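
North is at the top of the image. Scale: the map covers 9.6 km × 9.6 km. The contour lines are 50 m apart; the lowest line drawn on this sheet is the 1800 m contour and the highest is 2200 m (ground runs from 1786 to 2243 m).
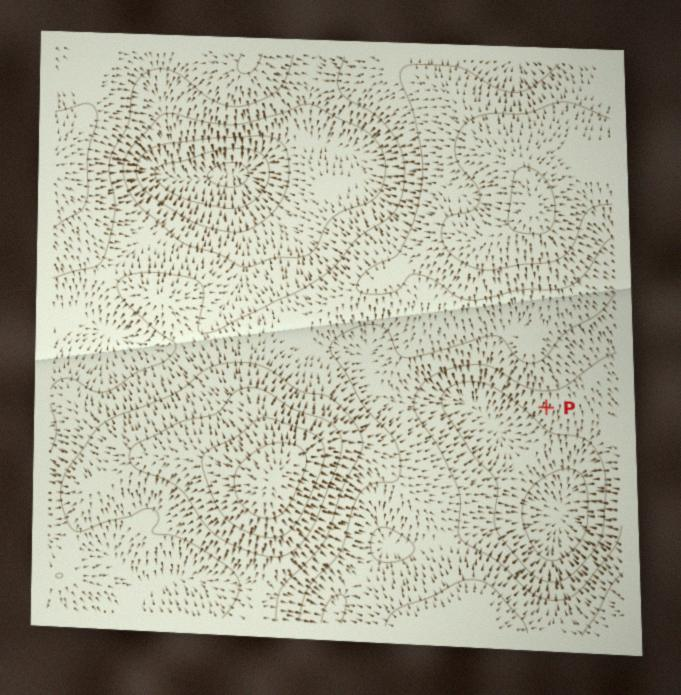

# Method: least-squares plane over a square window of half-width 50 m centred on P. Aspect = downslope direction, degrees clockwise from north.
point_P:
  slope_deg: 5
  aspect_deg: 202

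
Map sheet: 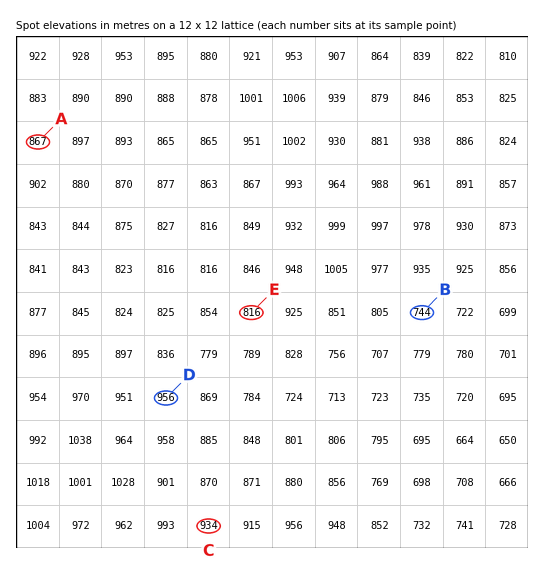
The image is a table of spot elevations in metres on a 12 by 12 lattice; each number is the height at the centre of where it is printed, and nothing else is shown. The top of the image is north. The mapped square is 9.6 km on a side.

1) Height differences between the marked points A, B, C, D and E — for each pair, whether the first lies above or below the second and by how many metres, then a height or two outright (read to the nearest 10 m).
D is above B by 220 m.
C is above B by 190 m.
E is below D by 140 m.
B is below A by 130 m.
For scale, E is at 820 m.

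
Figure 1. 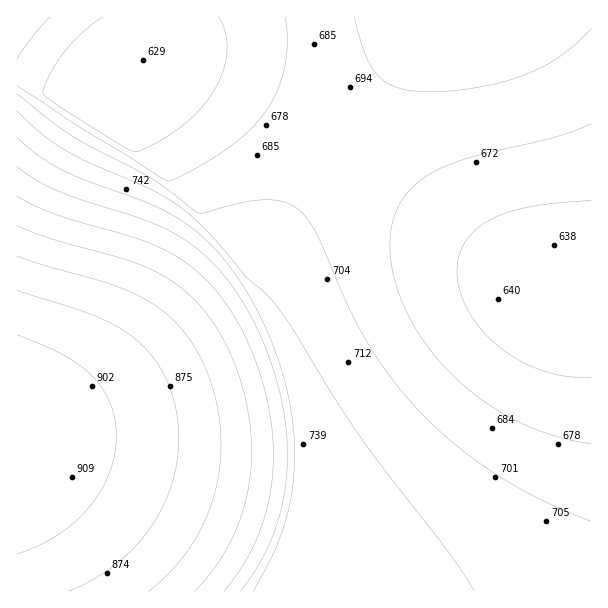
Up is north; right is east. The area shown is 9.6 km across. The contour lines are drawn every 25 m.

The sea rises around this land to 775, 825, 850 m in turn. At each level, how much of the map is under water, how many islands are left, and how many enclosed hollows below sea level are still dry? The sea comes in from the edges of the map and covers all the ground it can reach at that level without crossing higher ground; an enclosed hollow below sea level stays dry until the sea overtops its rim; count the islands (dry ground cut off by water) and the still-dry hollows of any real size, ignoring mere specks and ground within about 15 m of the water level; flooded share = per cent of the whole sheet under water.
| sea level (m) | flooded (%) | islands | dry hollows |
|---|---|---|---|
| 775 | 72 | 0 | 0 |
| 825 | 78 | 0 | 0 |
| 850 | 83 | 0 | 0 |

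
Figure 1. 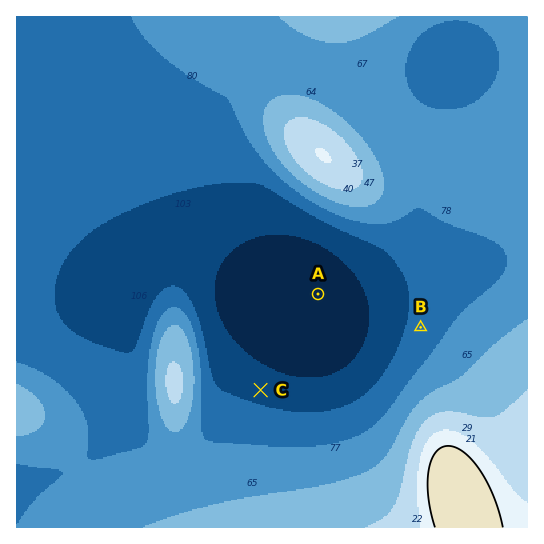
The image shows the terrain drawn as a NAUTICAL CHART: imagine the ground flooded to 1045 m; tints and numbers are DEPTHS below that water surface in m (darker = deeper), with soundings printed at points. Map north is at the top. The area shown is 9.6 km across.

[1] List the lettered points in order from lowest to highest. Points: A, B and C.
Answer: A C B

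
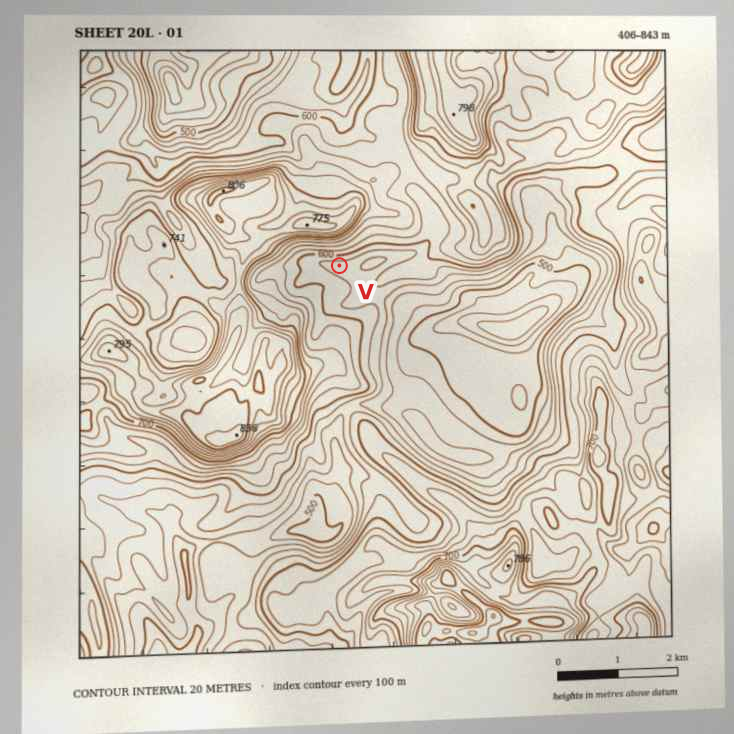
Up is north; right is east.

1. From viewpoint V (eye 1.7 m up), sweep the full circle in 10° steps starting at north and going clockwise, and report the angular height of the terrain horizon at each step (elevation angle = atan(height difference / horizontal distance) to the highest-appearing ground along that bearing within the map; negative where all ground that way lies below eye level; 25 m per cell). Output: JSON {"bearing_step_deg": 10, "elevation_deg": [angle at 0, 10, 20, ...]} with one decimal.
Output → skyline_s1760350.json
{"bearing_step_deg": 10, "elevation_deg": [16.0, 13.8, 9.9, 8.0, 6.1, 4.2, 3.3, 3.0, 2.8, 1.3, 1.3, 1.0, 1.6, 1.4, 1.4, 2.2, 2.4, 3.0, 3.6, 4.0, 4.5, 6.8, 7.4, 6.5, 6.4, 6.2, 5.3, 6.0, 6.9, 7.7, 9.0, 11.2, 13.3, 15.4, 16.8, 17.1]}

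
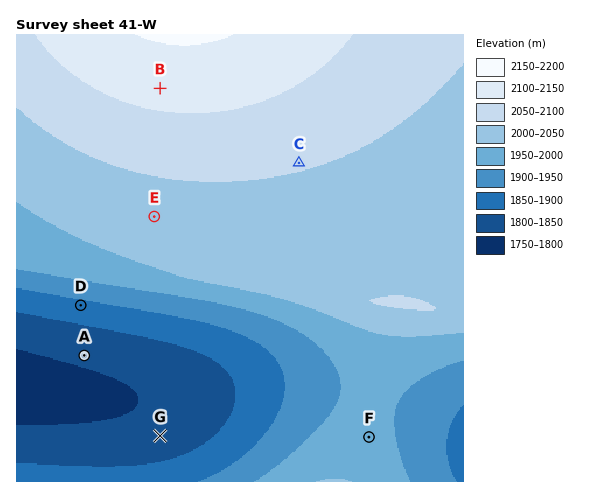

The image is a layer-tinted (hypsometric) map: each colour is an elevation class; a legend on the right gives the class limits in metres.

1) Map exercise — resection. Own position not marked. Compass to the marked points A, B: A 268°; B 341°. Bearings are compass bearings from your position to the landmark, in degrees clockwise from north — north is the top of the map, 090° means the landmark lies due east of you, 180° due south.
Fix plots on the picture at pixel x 250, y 350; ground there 1890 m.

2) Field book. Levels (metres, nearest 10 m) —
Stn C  2050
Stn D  1890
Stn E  2020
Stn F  1970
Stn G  1820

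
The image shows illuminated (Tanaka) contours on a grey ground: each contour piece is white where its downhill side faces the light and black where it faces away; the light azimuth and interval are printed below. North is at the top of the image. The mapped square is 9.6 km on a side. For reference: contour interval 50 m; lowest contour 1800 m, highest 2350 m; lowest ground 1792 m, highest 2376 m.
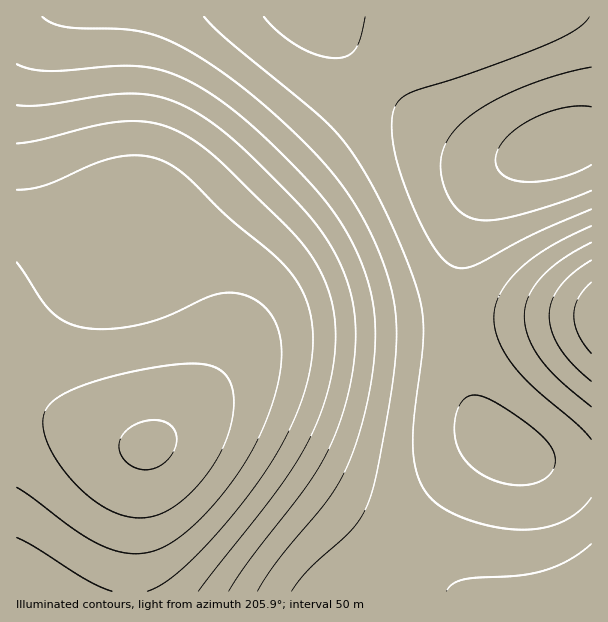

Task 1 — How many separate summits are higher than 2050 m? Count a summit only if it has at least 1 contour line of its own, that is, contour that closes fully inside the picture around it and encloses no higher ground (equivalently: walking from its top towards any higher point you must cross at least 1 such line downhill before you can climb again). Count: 1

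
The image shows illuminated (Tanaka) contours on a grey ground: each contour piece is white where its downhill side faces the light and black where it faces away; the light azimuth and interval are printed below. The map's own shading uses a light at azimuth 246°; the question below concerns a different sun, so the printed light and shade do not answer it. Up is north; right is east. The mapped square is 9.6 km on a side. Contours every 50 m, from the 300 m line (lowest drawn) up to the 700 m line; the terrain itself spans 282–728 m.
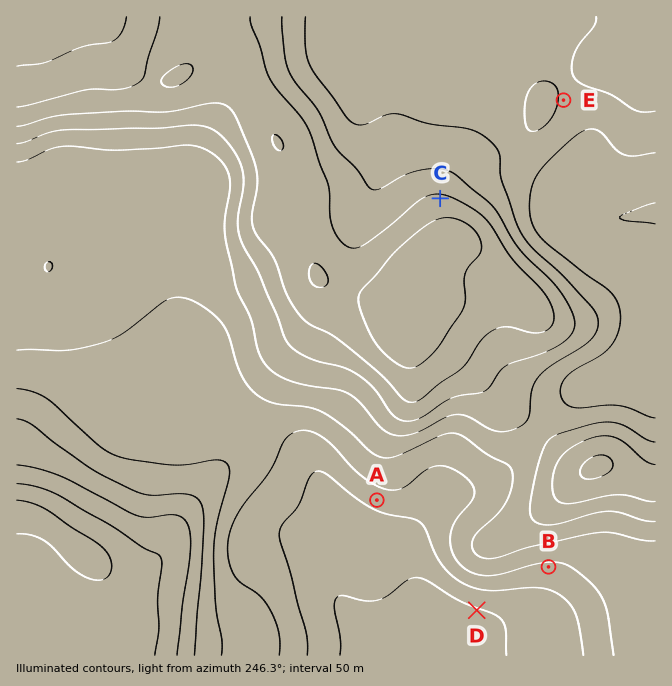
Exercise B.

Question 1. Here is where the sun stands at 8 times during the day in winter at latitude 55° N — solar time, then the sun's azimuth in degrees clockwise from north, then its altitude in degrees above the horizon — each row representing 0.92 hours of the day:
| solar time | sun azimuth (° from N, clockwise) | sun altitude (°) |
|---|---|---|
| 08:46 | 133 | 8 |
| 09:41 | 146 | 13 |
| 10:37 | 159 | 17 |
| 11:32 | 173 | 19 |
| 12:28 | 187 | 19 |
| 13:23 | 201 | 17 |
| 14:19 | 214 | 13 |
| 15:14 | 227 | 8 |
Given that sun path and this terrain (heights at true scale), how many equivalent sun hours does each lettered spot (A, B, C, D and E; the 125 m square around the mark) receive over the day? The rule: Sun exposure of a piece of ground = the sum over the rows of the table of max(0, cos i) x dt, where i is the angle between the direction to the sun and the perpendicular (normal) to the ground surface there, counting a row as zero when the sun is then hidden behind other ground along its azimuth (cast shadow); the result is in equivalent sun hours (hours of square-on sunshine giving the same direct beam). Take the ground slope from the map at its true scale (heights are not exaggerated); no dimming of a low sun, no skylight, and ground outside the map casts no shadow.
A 2.6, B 2.7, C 0.9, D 2.4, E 1.9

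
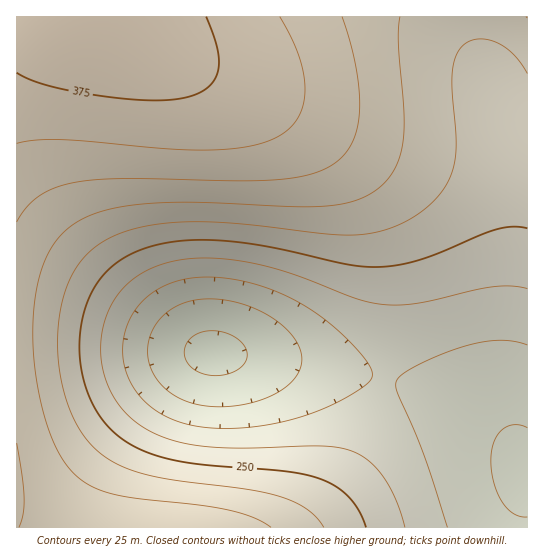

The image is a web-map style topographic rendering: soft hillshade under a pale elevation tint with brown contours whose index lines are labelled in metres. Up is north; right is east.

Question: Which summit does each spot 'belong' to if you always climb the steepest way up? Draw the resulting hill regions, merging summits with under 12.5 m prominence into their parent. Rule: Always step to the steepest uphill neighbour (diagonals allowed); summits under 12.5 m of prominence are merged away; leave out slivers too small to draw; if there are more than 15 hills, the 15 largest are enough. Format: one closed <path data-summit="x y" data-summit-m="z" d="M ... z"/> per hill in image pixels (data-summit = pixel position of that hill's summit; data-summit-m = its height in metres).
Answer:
<path data-summit="85 17" data-summit-m="398" d="M469 16l-452 0-1 307 75 6 107 23 103 11 98 20 44 14 35 18 19 13 11 11 10 17 1-5-11-38-3-26 2-41 6-71 0-76-2-32-11-60-8-24-17-36z"/><path data-summit="17 493" data-summit-m="328" d="M42 324l-26 1 1 203 508-1 0-44-4-20-6-14-7-10-18-16-19-12-28-14-44-14-60-14-77-12-64-5-99-21z"/><path data-summit="527 17" data-summit-m="301" d="M527 16l-58 1 6 30 17 36 8 24 11 60 2 32 0 76-6 71-2 41 4 32 14 54 5 0z"/>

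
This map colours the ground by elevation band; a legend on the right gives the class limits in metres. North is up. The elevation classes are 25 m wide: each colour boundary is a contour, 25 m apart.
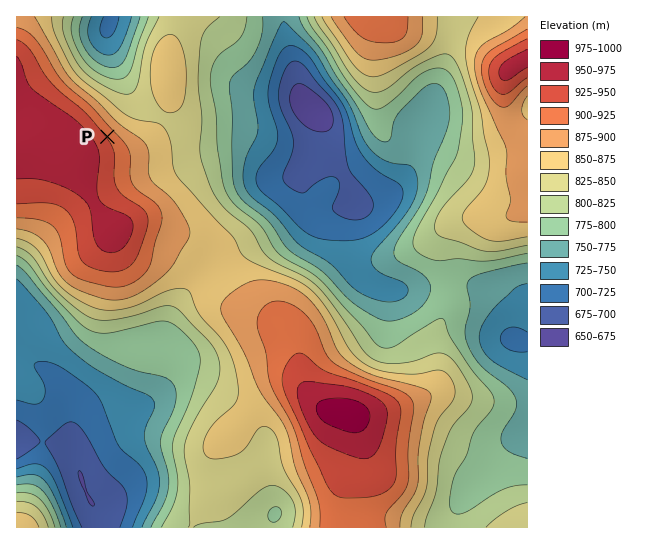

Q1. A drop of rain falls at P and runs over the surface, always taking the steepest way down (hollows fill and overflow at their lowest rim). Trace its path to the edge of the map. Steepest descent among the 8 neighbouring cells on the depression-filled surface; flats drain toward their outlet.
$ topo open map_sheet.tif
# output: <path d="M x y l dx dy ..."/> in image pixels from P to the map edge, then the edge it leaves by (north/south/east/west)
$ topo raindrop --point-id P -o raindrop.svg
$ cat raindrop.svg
<path d="M107 137l23-23 0-21-13-27 0-3-3-4-1-6-2-2-1-10-1-2 0-20 2-2"/>
exit: north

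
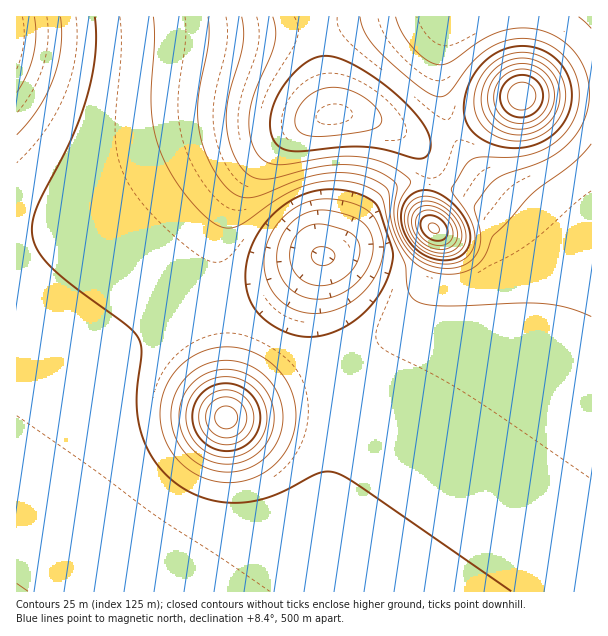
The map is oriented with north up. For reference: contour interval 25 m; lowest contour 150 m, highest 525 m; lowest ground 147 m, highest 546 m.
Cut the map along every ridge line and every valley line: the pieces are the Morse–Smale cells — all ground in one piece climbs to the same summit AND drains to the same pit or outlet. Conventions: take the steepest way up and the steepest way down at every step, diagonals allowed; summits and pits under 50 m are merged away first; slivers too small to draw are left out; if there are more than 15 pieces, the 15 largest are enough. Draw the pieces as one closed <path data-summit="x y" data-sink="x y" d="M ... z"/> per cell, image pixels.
<path data-summit="333 114" data-sink="17 35" d="M315 16l-299 1 1 471 79-113 33-35 20-14 22-10 49-10-4-24 1-37 7-27 12-26 22-30 20-20 21-15 15-7 18-6-6-22-8-74z"/><path data-summit="227 417" data-sink="17 35" d="M219 307l-48 9-30 15-12 9-27 28-24 31-62 90 1 103 249 0 10-13 40-61 15-32 6-18 5-30-4-33-6-21-6-15-2-1-97 48-3-21 0-50z"/><path data-summit="522 96" data-sink="17 35" d="M591 94l-69 2-70 35 11 21 15 19 70 65 12 22 4 14 0 24-11 37-21 41-149 218 209-1z"/><path data-summit="434 228" data-sink="17 35" d="M431 181l-3 1-1 31 3 11 6 7 2 12-11 38-12 24-22 27-31 23-36 14 10 24 6 33-5 42-9 26-12 24-49 74 96 0 7-7 124-180 24-39 16-33 6-27-2-27-8-21-10-16-25-26-21-17-18-11z"/><path data-summit="333 114" data-sink="323 257" d="M453 16l-137 1 10 75 6 22-18 6-15 7-21 15-20 20-22 30-12 26-8 37 0 27 5 25 16-3 20-8 19-10 41-28 16-5 11-10 24-36 18-17 16-8 28-2 0-9-4-13-8-11-16-13 12 5 15 0 22-8-9-30-3-38 5-25z"/><path data-summit="434 228" data-sink="323 257" d="M428 181l-26 1-16 8-18 17-24 36-11 10-11 4-6 33 0 39 3 19 7 20 36-13 15-9 19-16 19-25 12-24 11-38-2-12-6-7-3-11z"/><path data-summit="522 96" data-sink="323 257" d="M591 16l-136 0-9 13-7 34 3 38 9 28 13-3 58-30 69-2z"/><path data-summit="333 114" data-sink="17 35" d="M452 130l-23 9-23-2 12 10 8 11 4 13 0 9 2 2 17 4 25 13 21 17 25 26 10 16 8 21 0 38-10 31-20 36-143 208 16 0 4-4 109-157 52-81 10-24 6-21 2-33-10-27-6-9-23-24-27-20-20-21-15-19z"/><path data-summit="227 417" data-sink="323 257" d="M321 256l-55 36-20 9-26 7 4 37 0 50 3 21 98-48-9-39 0-39z"/>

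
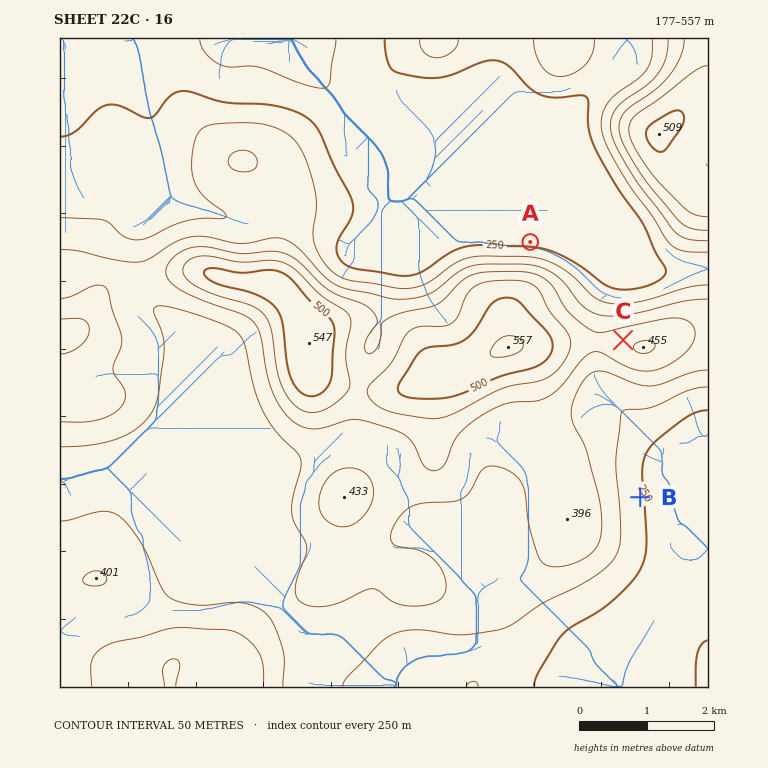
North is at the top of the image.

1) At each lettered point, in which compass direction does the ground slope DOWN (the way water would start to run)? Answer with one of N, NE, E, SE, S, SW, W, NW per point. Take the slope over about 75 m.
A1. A N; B E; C NW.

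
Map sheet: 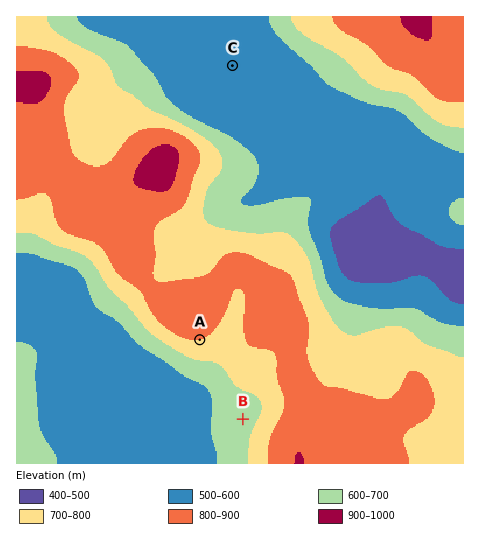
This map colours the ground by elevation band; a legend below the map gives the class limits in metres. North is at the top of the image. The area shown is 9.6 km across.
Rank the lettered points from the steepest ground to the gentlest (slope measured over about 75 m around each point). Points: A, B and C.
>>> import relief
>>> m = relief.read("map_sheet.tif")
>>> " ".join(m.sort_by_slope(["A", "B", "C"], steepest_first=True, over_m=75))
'A B C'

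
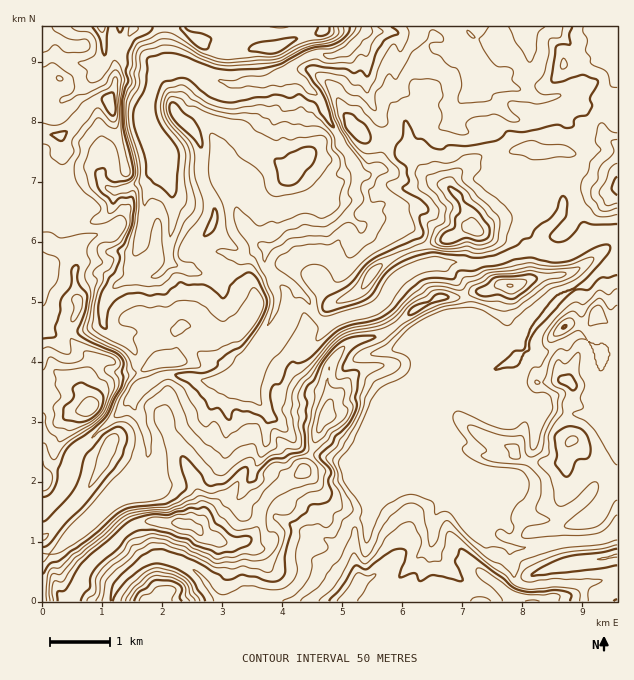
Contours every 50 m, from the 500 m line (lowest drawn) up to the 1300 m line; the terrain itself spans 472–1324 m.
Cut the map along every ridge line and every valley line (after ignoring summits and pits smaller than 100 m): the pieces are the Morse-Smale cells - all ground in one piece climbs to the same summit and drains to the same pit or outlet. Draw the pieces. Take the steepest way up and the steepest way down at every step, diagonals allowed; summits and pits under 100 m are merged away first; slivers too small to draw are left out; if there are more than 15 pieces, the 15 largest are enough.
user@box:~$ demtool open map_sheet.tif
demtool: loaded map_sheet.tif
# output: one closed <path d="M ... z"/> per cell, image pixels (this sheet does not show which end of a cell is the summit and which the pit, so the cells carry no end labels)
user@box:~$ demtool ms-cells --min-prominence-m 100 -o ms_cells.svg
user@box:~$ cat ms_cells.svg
<path d="M521 26l-409 1 0 19 3 6 27 4 20 11-8 12-8 27 1 18 12 20-22 10-25 4-6 3-6 13 4 11-13 0-6 3-12 12-11 3-11 7 5 7 9 7 26-2 15-7-2 10 4 10 0 12 4 4 24 1-2 15 4 10-20 7-8 8-6 12 0 21 8 9 12 6 12 15 0 11 6 19-6 9-2 12 7 12 6 17 1 19-2 11-8 10-5 13-18 9-57 53-16 8 1 44 69 0 5-17 22-21 15-7 10 0 29 12 9 8 19 25 74 0 17-17 9-20 13-12 11-19 3-11 10-5 11-1 1-27 4-4 2-15 22-50-11 9-6 12-7 7-18 15-9 0-34-10-12-6-13-16-21-18-12-18-19-20 30-45 12-28 0-8-5-9 0-10-7-11 0-15 26-17 7 0 6-3 21 2 8-5 14-11 10-17-2-6 1-16 17-5 6-7 4-33-2-8-14-30-2-42-10-10 11-12 46 4 32 18 7 0 8-6 8 12 8 23 5 2 13 0 12-11 18-7 6-5 0-9z"/><path d="M617 26l-94 0 1 10 6 15 0 9-6 5-18 7-12 11-13 0-5-2-8-23-8-12-8 6-7 0-32-18-46-4-11 12 10 10 2 42 14 30 2 8-4 33-6 7-17 5-1 16 2 6-10 17-14 11-8 5-21-2-6 3-7 0-12 9-11 4-3 4 0 15 2 6 6 5 16 6 19 19 5 12 8 9 9 1 45-15 10-10 6-13 9-10 23-11 51 0 9-2 10 0 17-8 18-4 12 0 12 6 7 0 18-8 12-11-10-10-19-11 1-29 5-9 13-13 8-15-8-17-19-16 0-6-6-14 20-5 11 14 22 0 10 5z"/><path d="M610 264l-8 5-16 17-8 1-18 11-28 32-4 9-2 10-8 5-4 6-35 17-3-2-4-9-3-4-11-6-10 0-4 4-4 15-10 9-6 10-8 8-6 10 0 12 20 17 6 12 9 8 19 12 30 28 8 19 6 8-2 18 3 2 21 0 27-6 38-2 7-1 16-8 0-263z"/><path d="M412 406l-13 12-23 53-2 15-4 4-1 27-11 1-10 5-3 11-11 19-13 12-9 20-16 16 287 1 1-14-3-2-21-4-36 4-10-7 0-8-4-12 0-10-5-4-20-6-11-10-4-9-4-21-14-34-16-12-6-12-8-9-7-2-5-6-2-6z"/><path d="M277 276l-4 1 0 9 5 9-4 18-18 33-20 30 19 20 12 18 8 5 26 29 12 6 34 10 9 0 25-22 6-12 37-36 6-10 10-9 4-15 4-4 10-1-48-19-28-32-12 7-17 3-22 9-6 0-11-10-5-12-19-19z"/><path d="M52 210l-10 3 1 295 6-4 13-14 4-10 3-18 5-9 36-31 12-11 14-21 6-5-8-36-10-9-12-6-8-9 0-21 6-12 8-8 20-7-4-10 2-15-24-1-4-4 0-12-5-17-20 6-18 0-6-3z"/><path d="M614 233l-19 3-21 15-14 5-7 0-12-6-12 0-18 4-17 8-10 0-9 2-27-1-4 2 14 17 7 13 1 20-2 12 8 19 0 21 4 9 6 1 32-17 4-6 8-5 2-10 4-9 22-26 15-12 17-6 16-17 8-5 0-5 8-13 0-11z"/><path d="M122 52l-8 0 2 30-7 19-9-1-8 2-6 6-12-9-13-21-12 11-7 2 1 121 30-12 12-12 6-3 12-1-3-10 6-13 6-3 25-4 22-10-12-20-1-18 8-27 8-12-16-9z"/><path d="M139 388l-17 23-48 42-5 9-3 18-4 10-13 14-7 4 1 49 15-7 57-53 19-10 4-12 8-10 2-11-1-19-6-17-7-12z"/><path d="M575 92l-20 5 6 14 0 6 19 16 8 17-8 15-13 13-5 9-1 29 19 11 10 12 9-5 18 0 1-122-10-6-22 0z"/><path d="M440 263l-16 1-23 11-9 10-6 13-5 5 29 33 51 20 11 9 0-19-8-19 2-12-1-20-7-13z"/><path d="M617 532l-22 8-38 2-27 6-19 0-1 11 4 12 0 8 10 7 27-4 26 2 7 4 0 14 33 0z"/><path d="M164 557l-15 1-18 12-14 15-5 10 0 6 108 0-21-27-17-11z"/><path d="M113 52l-8 0 0 8-4 5-31-1-14-10-12 5-2 2 0 29 7-1 12-11 13 21 12 9 9-7 14 0 7-19z"/><path d="M112 26l-69 0-1 34 14-6 14 10 31 1 4-5 0-8 9-1z"/>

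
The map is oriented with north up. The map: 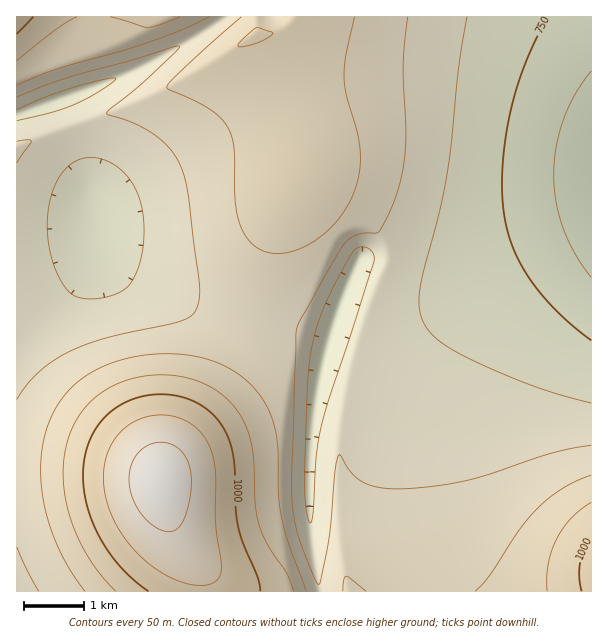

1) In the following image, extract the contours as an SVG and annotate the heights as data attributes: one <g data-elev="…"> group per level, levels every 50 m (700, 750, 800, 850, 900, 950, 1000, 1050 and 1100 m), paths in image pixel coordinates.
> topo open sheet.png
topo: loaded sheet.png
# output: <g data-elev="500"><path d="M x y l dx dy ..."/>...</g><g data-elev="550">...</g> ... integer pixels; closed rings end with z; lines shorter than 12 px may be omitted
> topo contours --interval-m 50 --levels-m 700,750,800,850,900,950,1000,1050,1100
<g data-elev="700"><path d="M591 277l-16-23-12-26-7-27-2-27 2-28 8-27 12-26 15-22"/></g><g data-elev="750"><path d="M591 340l-35-29-26-32-10-16-8-17-5-16-3-18-2-23 1-24 3-27 5-27 14-46 23-48"/></g><g data-elev="800"><path d="M311 523l-3-5-2-8-2-31 4-95 4-37 9-33 16-35 17-28 5-4 6 0 7 5 2 9-52 164-5 28-4 56z"/><path d="M591 403l-58-17-68-29-17-10-13-9-9-11-5-10-2-14 1-15 19-76 7-33 5-36 8-75 8-51"/><path d="M87 299l-9-2-6-3-6-6-7-10-9-27-3-29 4-25 9-21 6-8 8-6 9-4 9-1 10 2 11 5 10 8 8 10 6 10 4 13 3 29-4 29-5 12-6 10-7 6-11 5-12 2z"/><path d="M17 110l27-12 25-9 33-9 14-2-4 5-11 7-27 15-23 7-34 9"/></g><g data-elev="850"><path d="M17 547l9 22 13 22"/><path d="M591 445l-40 8-84 27-30 6-33 3-24-1-17-6-12-9-12-19-3 9-1 10-4 51-4 27-7 33-2 1-3-5-17-44-6-33 0-29 4-142 5-14 42-73 7-7 7-3 21-3 9-14 8-20 7-24 3-25-2-84 5-48"/><path d="M17 163l15-22-3-1-12 1"/><path d="M17 97l51-19 66-18 40-13 6 0-35 34-38 32 1 2 27 9 18 10 14 12 11 15 6 13 4 18 12 99-3 17-3 5-5 4-16 6-69 16-33 12-17 9-15 12-13 14-9 14"/></g><g data-elev="900"><path d="M306 591l-17-46-7-27-3-23-2-57-5-19-7-17-17-20-23-16-27-9-31-3-21 1-21 4-18 6-17 8-15 11-11 12-9 14-7 16-5 18-2 21 0 21 4 23 7 22 8 21 11 20 14 19"/><path d="M366 591l-19-15-3 4-1 11"/><path d="M591 475l-28 13-26 21-19 22-29 45-14 15"/><path d="M17 86l37-16 72-20 32-11 28-11 23-11"/><path d="M241 17l-55 49-15 15-4 6 3 3 38 18 10 8 8 9 5 9 3 12 1 55 6 26 7 12 7 7 11 6 12 2 10-2 12-3 12-7 12-8 11-11 9-11 12-25 4-19 0-21-4-18-10-34-2-20 2-21 9-37"/></g><g data-elev="950"><path d="M294 591l-7-18-19-27-9-21-4-21-3-57-4-16-8-16-14-17-19-13-22-8-24-2-18 1-17 4-15 7-13 8-12 12-9 12-7 15-4 15-3 18 1 18 3 19 5 20 8 18 10 18 12 16 14 15"/><path d="M591 502l-11 8-10 9-14 21-8 24-1 27"/><path d="M17 61l39-31 21-13"/><path d="M239 47l19-4 10-5 5-5-15-5-3 0-15 14-2 3z"/><path d="M110 17l37 10 14-3 19-7"/></g><g data-elev="1000"><path d="M260 591l-2-13-14-33-6-18-2-18-2-50-3-15-5-12-11-16-15-12-18-7-21-3-15 2-15 4-14 7-11 9-9 10-7 14-5 15-2 15 1 16 2 17 5 16 8 17 10 16 12 15 13 13 14 11"/><path d="M591 537l-7 12-4 14-1 13 3 15"/><path d="M17 34l16-17"/></g><g data-elev="1050"><path d="M195 585l11 0 8-3 5-5 2-7-5-45 0-49-4-23-4-10-6-9-8-8-8-5-10-4-11-2-21 2-10 5-11 7-8 9-6 12-4 12-2 14 1 13 4 15 5 15 8 14 10 13 12 12 12 10 13 8 14 6z"/></g><g data-elev="1100"><path d="M165 531l6 0 5-1 7-9 7-21 1-23-3-15-6-10-11-8-12-2-12 4-10 9-6 12-2 15 4 16 8 15 12 12z"/></g>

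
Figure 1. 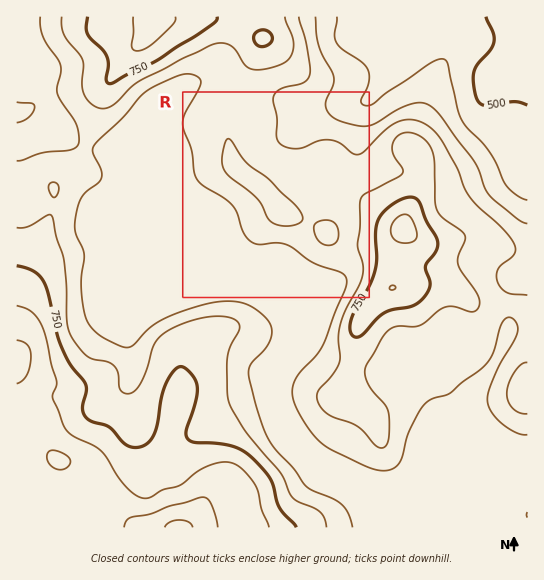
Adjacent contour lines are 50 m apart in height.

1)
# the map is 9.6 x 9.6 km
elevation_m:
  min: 480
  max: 910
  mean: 680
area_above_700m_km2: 30.5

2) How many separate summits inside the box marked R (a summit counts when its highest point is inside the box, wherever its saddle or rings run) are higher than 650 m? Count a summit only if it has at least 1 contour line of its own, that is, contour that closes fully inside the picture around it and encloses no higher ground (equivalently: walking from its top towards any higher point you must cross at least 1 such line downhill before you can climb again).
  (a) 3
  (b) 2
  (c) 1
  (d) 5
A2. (b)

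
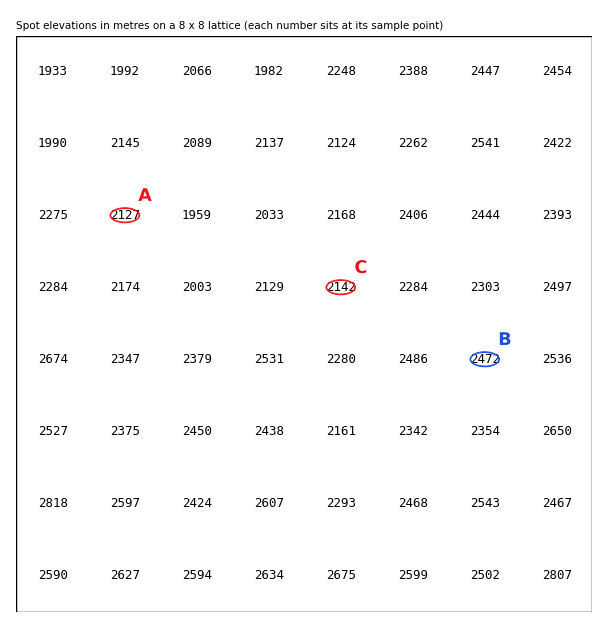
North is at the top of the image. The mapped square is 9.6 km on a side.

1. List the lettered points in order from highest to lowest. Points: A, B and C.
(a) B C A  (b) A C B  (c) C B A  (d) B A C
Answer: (a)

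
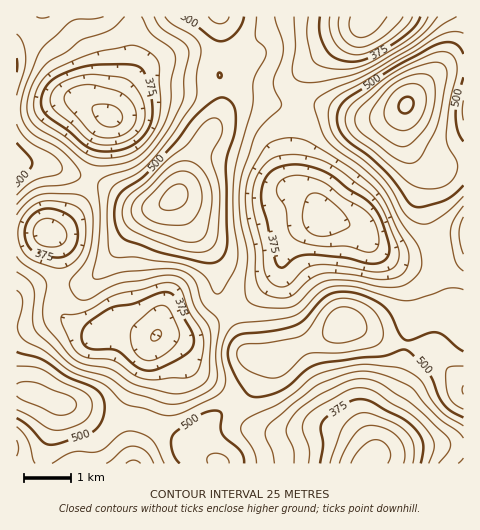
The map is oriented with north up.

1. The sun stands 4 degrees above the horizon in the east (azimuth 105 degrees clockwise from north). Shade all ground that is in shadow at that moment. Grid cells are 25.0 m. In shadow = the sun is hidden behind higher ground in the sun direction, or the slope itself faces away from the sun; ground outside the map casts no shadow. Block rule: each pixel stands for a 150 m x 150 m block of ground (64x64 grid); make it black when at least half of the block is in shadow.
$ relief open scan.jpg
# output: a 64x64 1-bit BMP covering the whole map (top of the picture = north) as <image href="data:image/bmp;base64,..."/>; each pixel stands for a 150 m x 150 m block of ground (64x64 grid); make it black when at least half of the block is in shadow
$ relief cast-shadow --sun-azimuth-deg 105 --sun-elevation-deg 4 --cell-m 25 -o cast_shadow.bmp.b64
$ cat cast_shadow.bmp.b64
<image width="64" height="64" href="data:image/bmp;base64,Qk0+AgAAAAAAAD4AAAAoAAAAQAAAAEAAAAABAAEAAAAAAAACAAATCwAAEwsAAAIAAAAAAAAA////AAAAAAAAADwAAAAH/MAAfAAAAB/94AA4AAAAP/ngAAAAAAA/8cAAAAAAAB/gAAAAAAAAA+AAAACAAAAAeAAAAcAAAAB8AAAD8AAAAPwAAAP4AAAB/AAAA/wAAAP+AAAD/gAAA/wAAAP+AAAA8AAAB/8AAAAAAAAf/wAAAAAAAD//AAAAAAAAf/8AAAAAAAB//wAAAAAAAP//AAAAAAAA//4B8AAAAAD/+Af4AAAAAD/gD/wAAAAAH+Af/AAAAAAP4D/8AAAAAA/gP/wAAAAAB+Af+AAAAIADwB/wA4AB4AAAB8APwAPwAAAAAD/AD/AAAAAAP8Af+AAAAAB/wB/8AAAAAP+AP/wAAAAB/wA//gAAAAP/AD//AAAAD/8AH//AAAAf/wAf/+AAAB//AA//8AAAH/8AB//4AAA//wAD//wAAD/+AAH//gAAP/4AAP/+AAAf/AAA//4AAA/4AAD//gAAB/gAAP//AAAA8AAA//8AAAIAAAD//4AAHwAAAf//wAA/gAAB///gAH+AAAH//+AA//gAAf//4AH//AAB///gAf/+AAH//+AD//4AAP//wAP//gAAP//AA///AAAD/+AD//+AAAD/4AP//8AAAH/gAf//4AAAP+AA///wAAAP4AB///AAAAAAAD//+AAAAAAAH//4AAAQAAAP//wAADgAAAf//A=="/>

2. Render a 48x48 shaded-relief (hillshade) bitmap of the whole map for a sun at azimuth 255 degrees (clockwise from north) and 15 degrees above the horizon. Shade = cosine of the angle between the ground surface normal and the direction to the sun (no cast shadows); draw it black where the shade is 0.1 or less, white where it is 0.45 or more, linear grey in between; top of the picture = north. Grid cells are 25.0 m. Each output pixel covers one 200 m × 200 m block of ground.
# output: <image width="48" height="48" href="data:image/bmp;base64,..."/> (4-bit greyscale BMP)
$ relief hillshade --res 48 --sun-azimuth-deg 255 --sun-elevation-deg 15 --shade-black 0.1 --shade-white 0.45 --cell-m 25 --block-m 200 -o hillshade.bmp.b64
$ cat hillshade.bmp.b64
<image width="48" height="48" href="data:image/bmp;base64,Qk32BAAAAAAAAHYAAAAoAAAAMAAAADAAAAABAAQAAAAAAIAEAAATCwAAEwsAABAAAAAAAAAAAAAAABEREQAiIiIAMzMzAERERABVVVUAZmZmAHd3dwCIiIgAmZmZAKqqqgC7u7sAzMzMAN3d3QDu7u4A////AJmHZnh2Vnq7qYiGVDNEREMyNFeJq8y6maqYdnh2Vom7qYd2VDNFVEMzNFZ4q8y6mbuod3dmZomqmHdlRERVRERERFZ5q8y6qsuph2ZmZ4iIiHdlRFVVRERFRFaJq8y7u7uph2VVZ3d2d4dlVVZlVERVVWeau8zMy6qYh1REVmZVZ4h2ZmZmVEVWZniqq7zNy5iHdlQzRVVEVnh3d3d2VEVWZnmrqrzNy4d2ZUMzNEREVniJiIh2ZUVWZnmqqqvMunZlQzMzIzRVZniaqpiHZUVWZnmqqau7qWZTIiMzMjRWdnm8y6mHZVVmZ4mZmaqqmGVCESNEMiRnd4nN25iHZVZnd4iZiZqYdlUyESNVQzRoiIre25d3ZmZ4h3iHeJmHVVQyESRWVERomZve2oZnZmeIh3dmZ4h2VEQyIzRWZUVomqzdyXZmZ3iZh2ZUVndlREMzRFVWdlVoq7zLqGZmd4mphlVDRWdmVUMjVmZWd2ZorMy6l2ZmZ5qphkQzRWd2ZjMkZ3ZWd3ZorNy5dmZmZ5qpdUMzRWd3dzMkeZdVZ3ZnrNyoZVVVZ5qpdTM0Vnd3d0M1eZhmZ3dnnNynZUREaJqYZDM0V3d3dkNFeJh2Z3d3m8unZDM0aJmGVDNFaIh3ZjNFaJmXd3d4mruXZDIkaIh1RERWiZmHVTNEaJqph4iJmqmHVCEkaIdlVERomqqHQxI1aKu6mImZqph1QyETZ2ZVVVV5u7qGMhFGebzLqZmqqYdUMhETVlVWZVabzLqFMRJGis3cuqqqmXZDIQEjVURWdmi97Ll1MRJXmr3dy7uph3UyEAEkRERniInO7Kh1MiNYmrzd3Luod2UxAAE0VERomZrf7JdmQzRomavNzLqYdlQhAAE0VEV5qqvf7Jd2VDRomZq7u6qphkMhAAE0VVaKqqze7Jh2VEVoiIiamZqqhkMhAAE0Vmeau7ze25h3VUVndmZ4iIq6lkMhERI1Z4mau7zdyod2ZVVmVERWZ4q7l0MyIiI1Z4mqu8zduYdmZVVVQiNFZ4q7l1REMzNGeImqvM3cqXZmVURDIRI1Z4q7qHZVQzNGeImrzMzLqGVVVTMyEQE1Z5vMuphlQzRWd4mrzMu6l1VERBIiIRI1aKvMy6h1QzRWd4ms3Muql1RDMgESIiNGeazcy6l1QzRWd3iszLqql1QyIQASMzRWibzcy6mGVERWZ3iry6qqmFMhEAASNFZ3irzMuqmHZUVWZniaqqqqqFMhAAASRWeImavLuqqXZVVVVneImZqrp1MhEQATRneJmau7uqqXZVVUVWZ3eImqmFQyIQEkVneIiZqqqqqXZVVURVZmZ4mqmGVDIhI0VmeIiImqqqqXZmVURFVVVXiamYdkMiNFZmd3d4iZqqqXZmZUM0VERFeZmZh1MzRWZmZ3d3iZqqqYZmZkMzQzM1eJmZmGREVmZmd3Z3maqqqodVVUQzMyI1eJqqqXZWZmZmd2ZnmrqqqYZUVUQzMyI1eJmruodoh2Znd2Vnm7uqqYZERERDMiI1eImru5hw=="/>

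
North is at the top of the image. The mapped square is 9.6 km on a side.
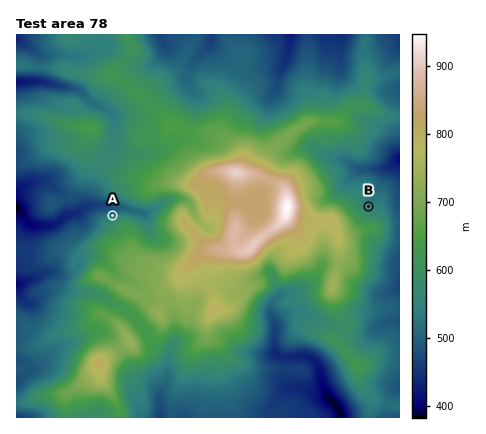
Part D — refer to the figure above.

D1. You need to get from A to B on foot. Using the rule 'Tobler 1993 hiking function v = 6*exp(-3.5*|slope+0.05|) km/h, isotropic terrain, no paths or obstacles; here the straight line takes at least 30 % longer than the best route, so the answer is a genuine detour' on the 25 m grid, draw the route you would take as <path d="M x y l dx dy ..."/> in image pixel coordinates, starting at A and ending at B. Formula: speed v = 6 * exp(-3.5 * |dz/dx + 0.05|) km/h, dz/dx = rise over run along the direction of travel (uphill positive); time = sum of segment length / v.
<path d="M112 216l20-10 8 0 10-6 24-24 8-4 10-10 14-6 16 0 20-10 8 0 12 6 10 0 12 6 18 0 6 2 22 22 6 12 4 2 12 0 6 2 6 6 4 2"/>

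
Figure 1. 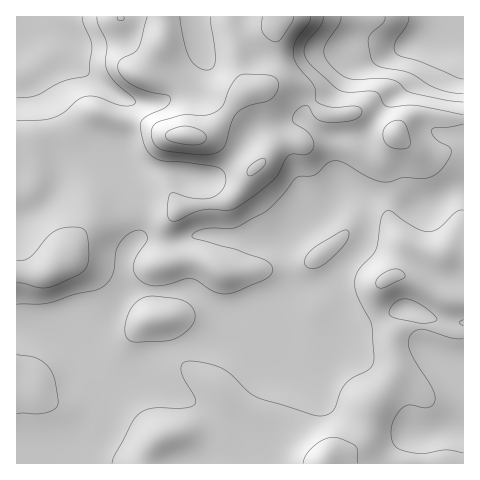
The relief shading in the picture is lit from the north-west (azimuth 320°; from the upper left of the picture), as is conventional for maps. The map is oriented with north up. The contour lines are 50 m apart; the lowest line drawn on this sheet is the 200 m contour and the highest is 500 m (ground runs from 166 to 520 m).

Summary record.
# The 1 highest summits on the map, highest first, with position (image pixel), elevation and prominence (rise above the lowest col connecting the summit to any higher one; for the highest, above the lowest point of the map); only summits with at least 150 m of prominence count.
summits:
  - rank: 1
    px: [187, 136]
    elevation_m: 520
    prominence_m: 354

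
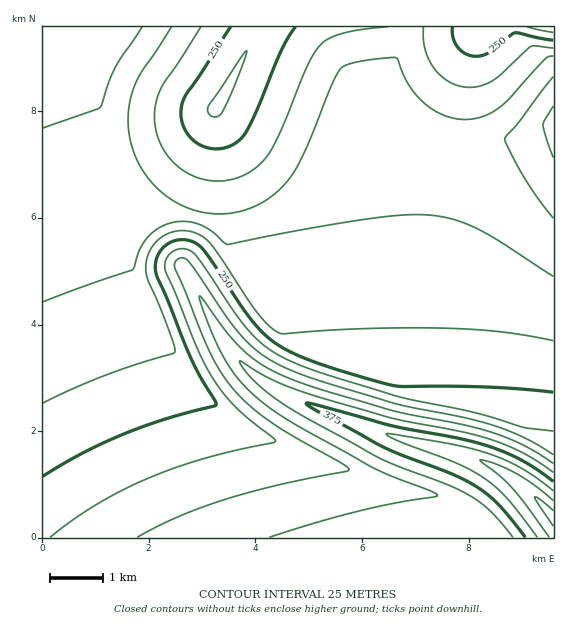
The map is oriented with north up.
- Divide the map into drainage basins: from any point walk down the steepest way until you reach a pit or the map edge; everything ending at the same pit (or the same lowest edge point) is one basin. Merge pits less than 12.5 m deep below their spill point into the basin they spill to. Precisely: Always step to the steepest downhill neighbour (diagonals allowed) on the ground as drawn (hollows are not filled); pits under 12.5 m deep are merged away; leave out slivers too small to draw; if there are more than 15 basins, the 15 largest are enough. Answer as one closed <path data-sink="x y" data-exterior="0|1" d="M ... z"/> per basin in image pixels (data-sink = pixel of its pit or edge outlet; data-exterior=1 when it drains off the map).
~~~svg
<path data-sink="43 27" data-exterior="1" d="M260 26l-218 1 0 510 511 1 1-21-26-27-23-17-26-14-24-8-58-13-96-36-29-15-24-17-15-17-15-21-1-5 6-6 34-25-10-56-5-23-3-2-24-107 14-21z"/><path data-sink="553 121" data-exterior="1" d="M553 26l-292 0-46 82 24 107 6 13 12 63 0 5-6 6-34 25 1 5 20 28 18 17 16 10 29 15 96 36 58 13 33 12 32 20 33 34z"/>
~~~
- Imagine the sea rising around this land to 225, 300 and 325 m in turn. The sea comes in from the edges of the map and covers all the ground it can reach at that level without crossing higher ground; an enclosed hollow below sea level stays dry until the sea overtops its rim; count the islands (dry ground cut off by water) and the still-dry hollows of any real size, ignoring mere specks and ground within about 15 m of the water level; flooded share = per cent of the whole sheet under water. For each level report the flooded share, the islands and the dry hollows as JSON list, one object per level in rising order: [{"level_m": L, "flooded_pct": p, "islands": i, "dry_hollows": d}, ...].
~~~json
[{"level_m": 225, "flooded_pct": 49, "islands": 0, "dry_hollows": 0}, {"level_m": 300, "flooded_pct": 83, "islands": 0, "dry_hollows": 0}, {"level_m": 325, "flooded_pct": 90, "islands": 0, "dry_hollows": 0}]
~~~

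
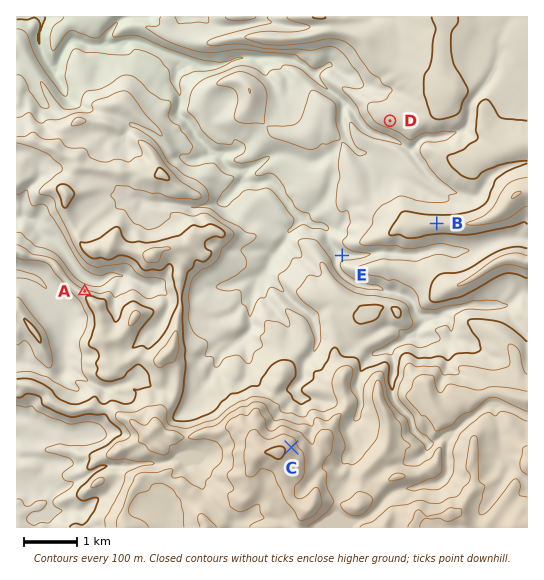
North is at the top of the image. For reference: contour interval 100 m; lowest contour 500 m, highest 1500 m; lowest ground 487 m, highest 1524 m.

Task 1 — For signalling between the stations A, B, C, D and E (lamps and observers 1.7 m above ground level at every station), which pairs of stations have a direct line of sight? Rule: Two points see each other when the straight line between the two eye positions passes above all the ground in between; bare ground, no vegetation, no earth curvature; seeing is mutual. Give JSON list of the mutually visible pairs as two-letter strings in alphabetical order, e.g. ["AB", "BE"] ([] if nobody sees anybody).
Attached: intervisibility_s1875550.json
["BC", "BD", "CD"]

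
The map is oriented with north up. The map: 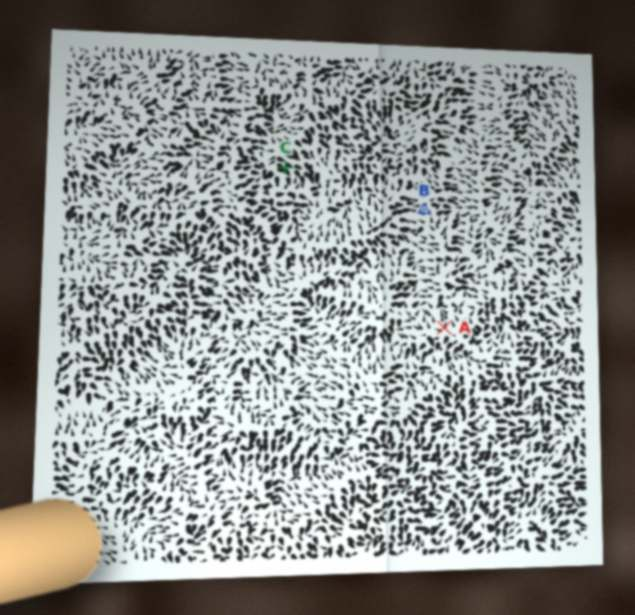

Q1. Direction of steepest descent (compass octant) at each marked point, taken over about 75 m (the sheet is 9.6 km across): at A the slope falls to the N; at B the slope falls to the W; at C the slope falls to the SE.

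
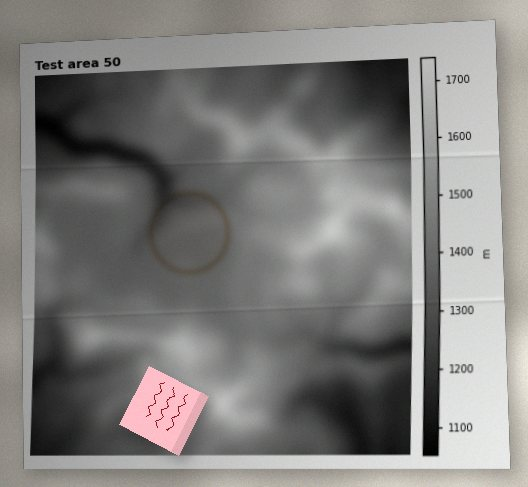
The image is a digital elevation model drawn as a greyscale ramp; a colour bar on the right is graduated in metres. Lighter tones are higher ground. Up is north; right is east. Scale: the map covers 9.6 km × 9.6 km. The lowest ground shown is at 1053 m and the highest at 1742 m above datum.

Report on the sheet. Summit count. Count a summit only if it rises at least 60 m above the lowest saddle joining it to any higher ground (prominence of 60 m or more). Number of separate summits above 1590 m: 5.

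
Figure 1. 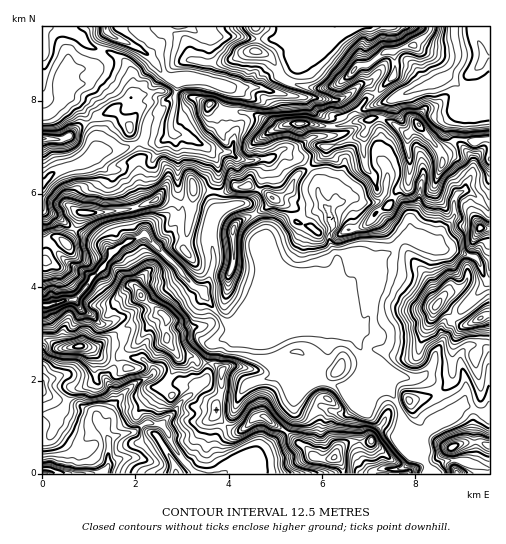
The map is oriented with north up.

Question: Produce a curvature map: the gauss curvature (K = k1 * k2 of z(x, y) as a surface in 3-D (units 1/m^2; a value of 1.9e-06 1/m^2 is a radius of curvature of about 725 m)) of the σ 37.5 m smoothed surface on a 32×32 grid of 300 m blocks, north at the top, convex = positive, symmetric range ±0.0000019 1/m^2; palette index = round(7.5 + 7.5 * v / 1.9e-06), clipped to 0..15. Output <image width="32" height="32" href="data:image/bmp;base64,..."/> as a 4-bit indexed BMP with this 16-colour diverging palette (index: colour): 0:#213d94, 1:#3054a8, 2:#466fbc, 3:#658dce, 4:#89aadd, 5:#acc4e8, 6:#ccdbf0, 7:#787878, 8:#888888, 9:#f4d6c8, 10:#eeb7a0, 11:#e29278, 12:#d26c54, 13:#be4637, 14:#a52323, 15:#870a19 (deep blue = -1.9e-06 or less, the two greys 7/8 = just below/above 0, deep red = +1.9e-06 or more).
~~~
<image width="32" height="32" href="data:image/bmp;base64,Qk12AgAAAAAAAHYAAAAoAAAAIAAAACAAAAABAAQAAAAAAAACAAATCwAAEwsAABAAAAAAAAAAlD0hAKhUMAC8b0YAzo1lAN2qiQDoxKwA8NvMAHh4eACIiIgAyNb0AKC37gB4kuIAVGzSADdGvgAjI6UAGQqHAEp3h4iHd3h4d3iFiIR1i1d3eHiHd3h3iIhpiIdZiH14h3h3h5eHd4uEuIg/iHVqZ3h4d4hIiHOFsodoZCd3eGh4eIeWh4eanJmHdomGiHh3dnhnd3pnWHZYedeHd6d3iIh4eZd3eHiHd3ZXd4Z3eIeHlWeWlXecV3iIiXd3dniIeZd3eIlnd3d4h4h3d5mHiEfHZ4enioh4h4d3eIh2pod3Z3eHZ0eHiHd3h3eIh2eIjrSHh7t4Z4iIiId4d3mHiaYOdpWWiHd3iIiHd3d5h3douJi2h3d2h4iHd4iHh4h3jGe3eYd3bGd3d3eHiHd3x4W2J4VZl4d3d3d4d4h4iQdqmneFiXh1qIeIWJd3eIm2hweWe5eIb4mYelxKd3eHbMSZZ3hXeHZEhXd3enmmhlg/eJhntnd3t6d3iIdzaGeHhoeIeHenWsGIiIeJh6iJd3d3eHeGt4iHd4eHiHh4mIZ3d3iId3d2VoeGeIh4iId6iHeHZ4h4h7d6SJdniHdVlZiHh6d4d3dph7hYl4d2iYeHZnd4iHh3c3jkhWtl9oiHh4eHh3aZtol3qFlnl4d3d3h4eIexlmmHiHSKhXh3h3d4d4eId4h4h4eIh6eZd3eIiHiHh4iHaId4h4iWdnd3h4iHeHd3eIiId3h3h7Ond3d3d4l4h3d4iHd4d3hqtXeI"/>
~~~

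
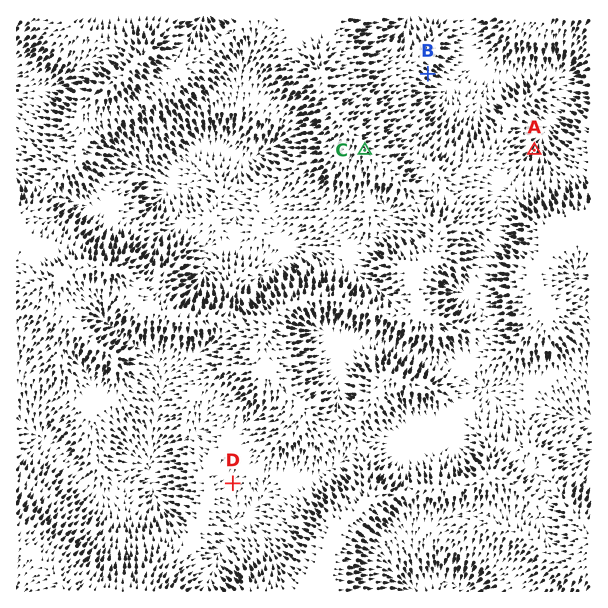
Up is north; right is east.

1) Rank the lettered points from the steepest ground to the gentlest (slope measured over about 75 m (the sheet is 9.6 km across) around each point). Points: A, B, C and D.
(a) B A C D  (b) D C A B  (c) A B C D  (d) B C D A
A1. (a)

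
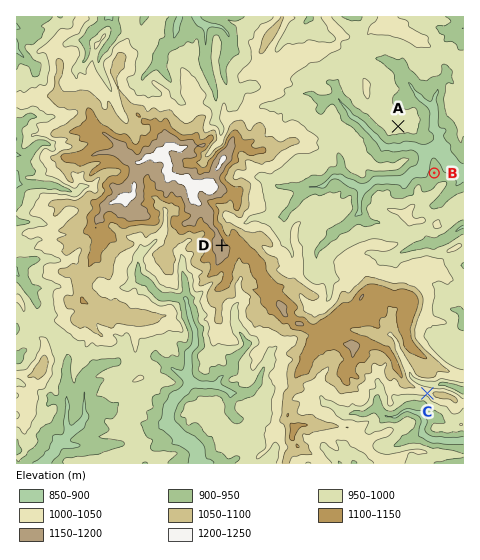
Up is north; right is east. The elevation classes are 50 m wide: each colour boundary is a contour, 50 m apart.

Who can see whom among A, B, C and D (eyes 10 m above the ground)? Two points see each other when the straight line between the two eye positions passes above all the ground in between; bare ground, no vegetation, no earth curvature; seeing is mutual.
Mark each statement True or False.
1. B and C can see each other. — False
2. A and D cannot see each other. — False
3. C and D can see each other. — False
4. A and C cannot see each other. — True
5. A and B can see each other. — True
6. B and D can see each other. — True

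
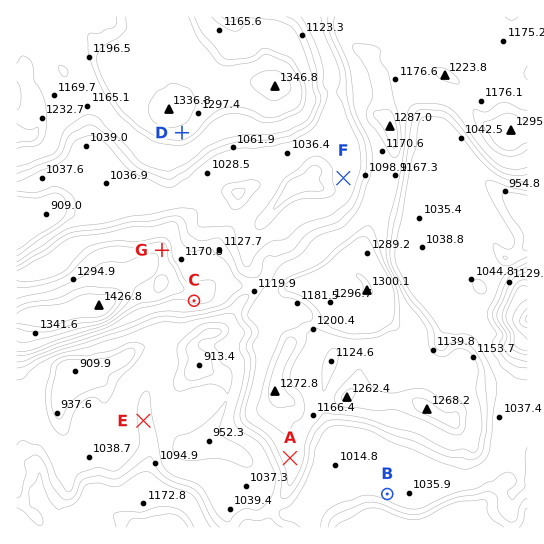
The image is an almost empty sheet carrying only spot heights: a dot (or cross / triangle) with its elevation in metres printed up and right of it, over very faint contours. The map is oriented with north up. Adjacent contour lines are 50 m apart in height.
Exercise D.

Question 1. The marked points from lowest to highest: B A C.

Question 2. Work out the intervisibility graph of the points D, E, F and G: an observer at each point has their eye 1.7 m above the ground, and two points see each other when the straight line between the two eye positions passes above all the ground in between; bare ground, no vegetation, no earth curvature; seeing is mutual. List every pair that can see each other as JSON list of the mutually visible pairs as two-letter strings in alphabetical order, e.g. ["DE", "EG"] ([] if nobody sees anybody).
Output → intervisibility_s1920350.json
["DF", "DG", "FG"]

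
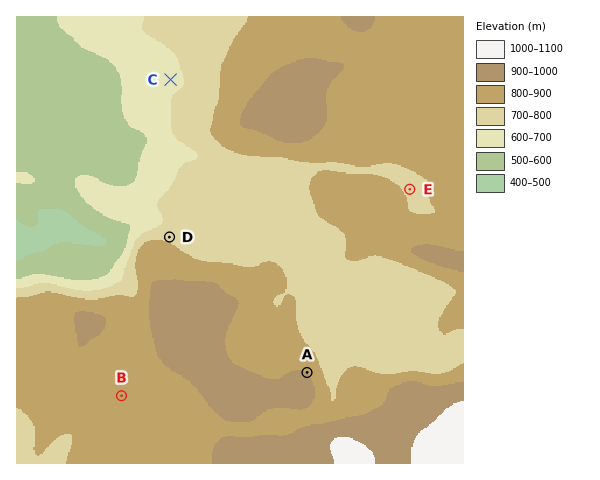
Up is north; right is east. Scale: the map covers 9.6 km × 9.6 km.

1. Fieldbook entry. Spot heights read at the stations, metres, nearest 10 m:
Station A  900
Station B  800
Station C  670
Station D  780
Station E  790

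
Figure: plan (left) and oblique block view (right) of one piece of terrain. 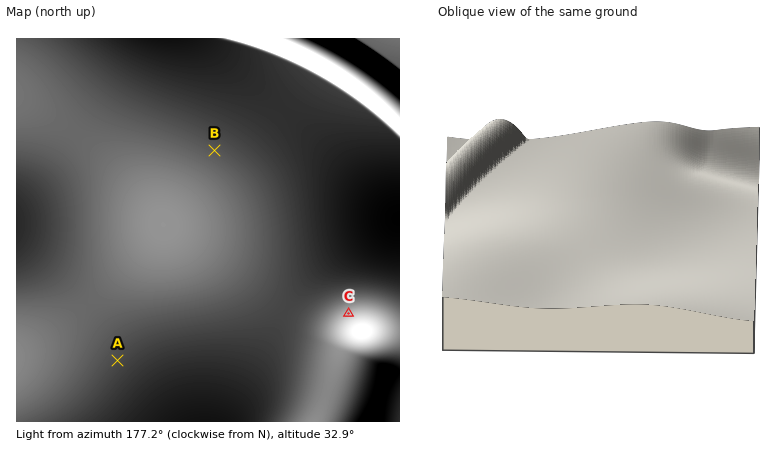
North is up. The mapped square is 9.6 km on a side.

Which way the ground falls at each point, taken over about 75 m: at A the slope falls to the E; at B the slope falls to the E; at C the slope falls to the S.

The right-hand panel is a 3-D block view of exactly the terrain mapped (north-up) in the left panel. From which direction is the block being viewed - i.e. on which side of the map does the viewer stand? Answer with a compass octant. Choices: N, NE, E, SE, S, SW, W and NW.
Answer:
W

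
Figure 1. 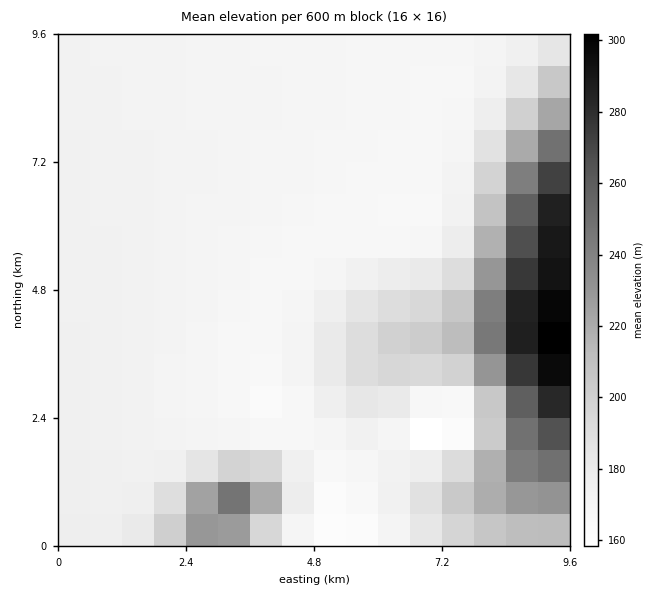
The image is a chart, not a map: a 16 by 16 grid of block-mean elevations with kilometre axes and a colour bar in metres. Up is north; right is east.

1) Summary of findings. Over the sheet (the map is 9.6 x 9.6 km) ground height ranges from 150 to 305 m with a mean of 185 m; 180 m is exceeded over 27.7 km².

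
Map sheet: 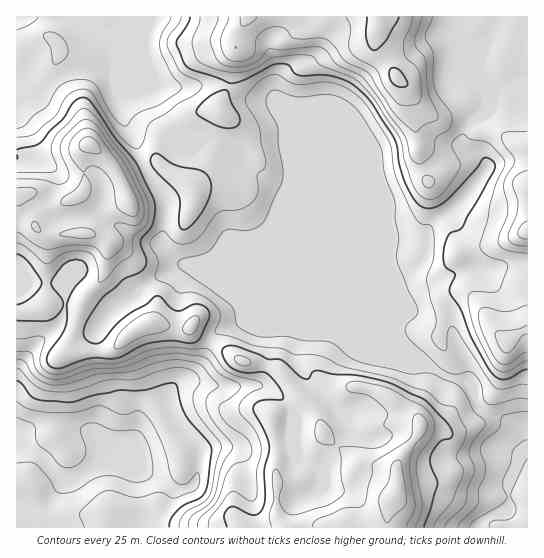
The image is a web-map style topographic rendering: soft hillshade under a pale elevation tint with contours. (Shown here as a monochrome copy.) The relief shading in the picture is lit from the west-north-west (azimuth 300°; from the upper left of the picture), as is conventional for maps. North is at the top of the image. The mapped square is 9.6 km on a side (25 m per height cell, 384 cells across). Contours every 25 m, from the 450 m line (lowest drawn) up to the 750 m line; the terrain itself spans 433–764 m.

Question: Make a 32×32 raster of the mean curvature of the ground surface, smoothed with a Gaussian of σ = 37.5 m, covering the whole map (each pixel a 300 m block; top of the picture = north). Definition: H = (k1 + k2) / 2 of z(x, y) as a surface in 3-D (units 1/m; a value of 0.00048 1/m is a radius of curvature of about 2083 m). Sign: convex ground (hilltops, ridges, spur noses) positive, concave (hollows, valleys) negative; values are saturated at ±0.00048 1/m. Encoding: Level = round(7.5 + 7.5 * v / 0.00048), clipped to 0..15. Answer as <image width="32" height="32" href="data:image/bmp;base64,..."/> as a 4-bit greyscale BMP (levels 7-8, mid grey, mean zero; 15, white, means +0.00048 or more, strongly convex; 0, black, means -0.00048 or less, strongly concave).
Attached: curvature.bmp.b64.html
<image width="32" height="32" href="data:image/bmp;base64,Qk12AgAAAAAAAHYAAAAoAAAAIAAAACAAAAABAAQAAAAAAAACAAATCwAAEwsAABAAAAAAAAAAAAAAABEREQAiIiIAMzMzAERERABVVVUAZmZmAHd3dwCIiIgAmZmZAKqqqgC7u7sAzMzMAN3d3QDu7u4A////AIiIiXd3zcynyru4iYZVJoh3eZqppmONNaJVhZvXiqhnmmV6hnVAfDfHZGaMtIlVaKhXZmZIsY1ax3SpbJR8p2dVind3WaJpN6V2i4zDRlV3aqh2ZWpkR0iGm3UzrF10ZlV1RoWJV6prlZpYl3+Jq2WIaGWmlnnJzZWmZEjMSVZmV2d3VmWIclNMdrz/dlophkrXQ0dVI1Z214q7YyZVJrM8/c7XVUSP+saoQkZ1iSn2kpp4+om6m1R1Vmd3aLRM2Yc6U6/r3DRGZ3d3d3mTjpmriJQ3t2+md4d4d3dkk7xnWXbWU5dpNnh3h3d3Z6mnV2ZmbGZWdHeHiHd3d2l3dXk5YxxbpUd4eId3d3eFmlVFSpZdyCSHZ3eHd3h3hnyZqJyt+VdG2FVnd3eHdnd3d494VEV/Y8pYlnd4eHZnRYhKmJ2Vv0OLeZhnh4d0bJNJad1mpNkHuoiYZ3h4c6/INb4yGGfxe3eHemeHiGW4ioE4l43fgaZnl3pXd4dT3HZTimar+wOodmaYZ3iHI8llqspWSOYYqpetp2eHdCvI2FZ2dlriRleq2ER2Z0Fdm3eXd4dXpHdjIldjR1Ilvdond3d4hWZ3ZahmdEu4l36qN3eHhpiHd1e5j/lzNry3ald3l5m4d3dMuZ2DrKiJqHNXh4dHZnh3U1dJuHeJZrm3Z4h4"/>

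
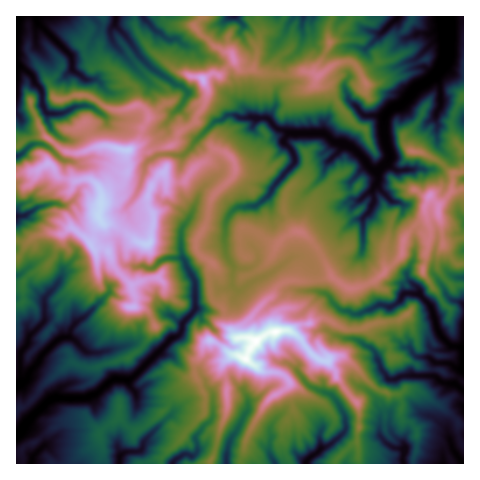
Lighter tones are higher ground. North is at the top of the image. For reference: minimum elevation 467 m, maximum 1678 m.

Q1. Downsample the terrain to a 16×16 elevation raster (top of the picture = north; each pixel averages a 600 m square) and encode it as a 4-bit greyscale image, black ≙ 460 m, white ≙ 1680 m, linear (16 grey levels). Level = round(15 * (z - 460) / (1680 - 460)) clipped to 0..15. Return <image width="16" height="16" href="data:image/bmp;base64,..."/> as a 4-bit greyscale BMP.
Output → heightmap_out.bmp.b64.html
<image width="16" height="16" href="data:image/bmp;base64,Qk32AAAAAAAAAHYAAAAoAAAAEAAAABAAAAABAAQAAAAAAIAAAAATCwAAEwsAABAAAAAAAAAAAAAAABEREQAiIiIAMzMzAERERABVVVUAZmZmAHd3dwCIiIgAmZmZAKqqqgC7u7sAzMzMAN3d3QDu7u4A////ABIzNVVlNFIhEjRFZmZUVDEREiV4eXZ1QRMzJIrJmmQhIiRTi9yoZkEzR5ZImoZVM1R4qFd4iIZVZpqmd4iHaHdZu7h3eHZHh2i7qXdWdSSImauZmHRUIldnmph3YzIzZUV3h4U0VTEzJVVmh3eGcxIiREZodndUIREyRXZlVkIg"/>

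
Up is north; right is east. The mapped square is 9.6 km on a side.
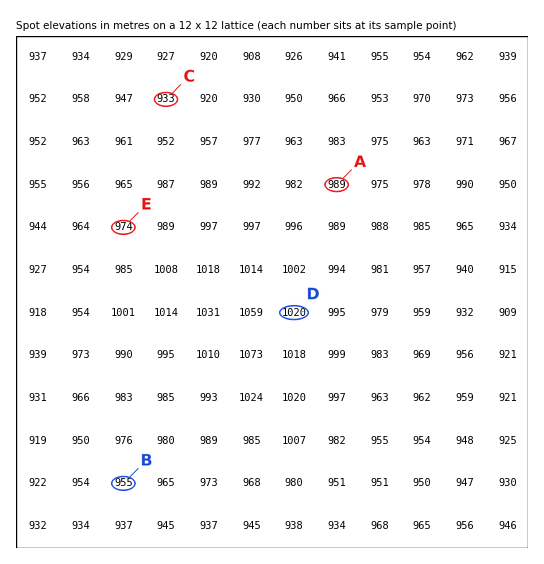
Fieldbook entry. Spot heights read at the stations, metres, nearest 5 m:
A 990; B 955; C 935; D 1020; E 975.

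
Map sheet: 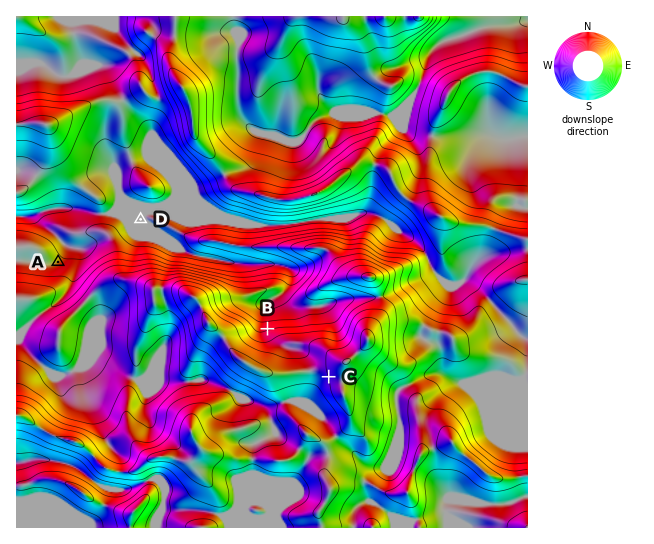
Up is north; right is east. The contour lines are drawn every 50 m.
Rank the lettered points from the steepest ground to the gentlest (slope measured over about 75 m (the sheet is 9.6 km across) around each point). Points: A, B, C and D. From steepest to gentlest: B C A D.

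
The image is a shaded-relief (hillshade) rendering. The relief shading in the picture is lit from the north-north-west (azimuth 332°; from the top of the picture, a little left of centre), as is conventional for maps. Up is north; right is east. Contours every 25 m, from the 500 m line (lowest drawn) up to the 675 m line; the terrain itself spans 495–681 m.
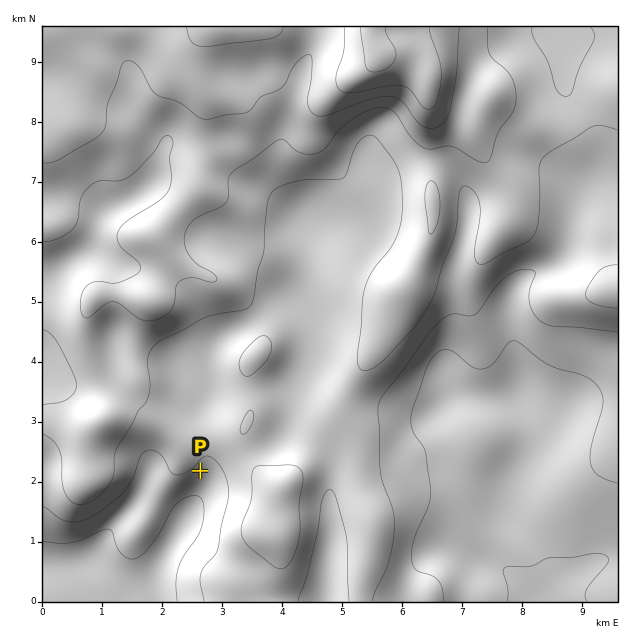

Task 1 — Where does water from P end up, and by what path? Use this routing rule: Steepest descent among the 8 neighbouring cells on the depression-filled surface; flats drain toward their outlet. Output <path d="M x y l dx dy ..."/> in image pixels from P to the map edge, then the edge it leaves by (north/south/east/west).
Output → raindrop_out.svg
<path d="M200 471l3 3 0 15-4 6 0 1-5 5-1 4-3 3-3 6 0 3-2 2 0 7-3 6-13 15-3 6 0 5-3 4 0 3-11 21 0 3-10 12"/>
exit: south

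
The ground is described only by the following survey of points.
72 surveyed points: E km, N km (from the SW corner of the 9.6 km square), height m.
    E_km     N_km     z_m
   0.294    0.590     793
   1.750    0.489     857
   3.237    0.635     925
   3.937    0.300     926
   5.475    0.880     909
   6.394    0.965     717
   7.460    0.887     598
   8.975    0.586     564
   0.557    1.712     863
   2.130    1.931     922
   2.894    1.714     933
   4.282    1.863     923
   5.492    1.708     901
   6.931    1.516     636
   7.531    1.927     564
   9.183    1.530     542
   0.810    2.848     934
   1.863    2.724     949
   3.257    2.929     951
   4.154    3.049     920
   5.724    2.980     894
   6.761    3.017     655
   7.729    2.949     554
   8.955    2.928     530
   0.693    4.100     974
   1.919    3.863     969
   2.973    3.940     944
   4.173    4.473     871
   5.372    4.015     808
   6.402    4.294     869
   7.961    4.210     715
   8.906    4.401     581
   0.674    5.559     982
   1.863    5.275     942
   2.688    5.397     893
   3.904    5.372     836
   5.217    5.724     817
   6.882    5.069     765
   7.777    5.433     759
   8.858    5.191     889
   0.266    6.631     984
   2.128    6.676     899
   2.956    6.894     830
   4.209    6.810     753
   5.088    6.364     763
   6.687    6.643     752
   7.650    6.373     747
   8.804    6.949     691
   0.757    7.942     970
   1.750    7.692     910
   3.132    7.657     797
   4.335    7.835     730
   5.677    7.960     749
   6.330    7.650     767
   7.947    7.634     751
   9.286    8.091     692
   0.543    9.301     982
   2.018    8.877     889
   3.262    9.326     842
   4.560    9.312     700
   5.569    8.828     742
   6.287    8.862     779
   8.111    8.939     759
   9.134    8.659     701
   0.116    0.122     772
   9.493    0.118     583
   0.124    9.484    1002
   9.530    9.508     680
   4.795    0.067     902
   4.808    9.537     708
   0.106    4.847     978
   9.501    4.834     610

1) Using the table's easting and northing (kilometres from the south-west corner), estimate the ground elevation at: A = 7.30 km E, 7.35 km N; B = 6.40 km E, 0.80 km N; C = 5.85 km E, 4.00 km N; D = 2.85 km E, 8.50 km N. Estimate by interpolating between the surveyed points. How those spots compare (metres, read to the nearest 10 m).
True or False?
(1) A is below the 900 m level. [True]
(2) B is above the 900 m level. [False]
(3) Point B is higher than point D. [False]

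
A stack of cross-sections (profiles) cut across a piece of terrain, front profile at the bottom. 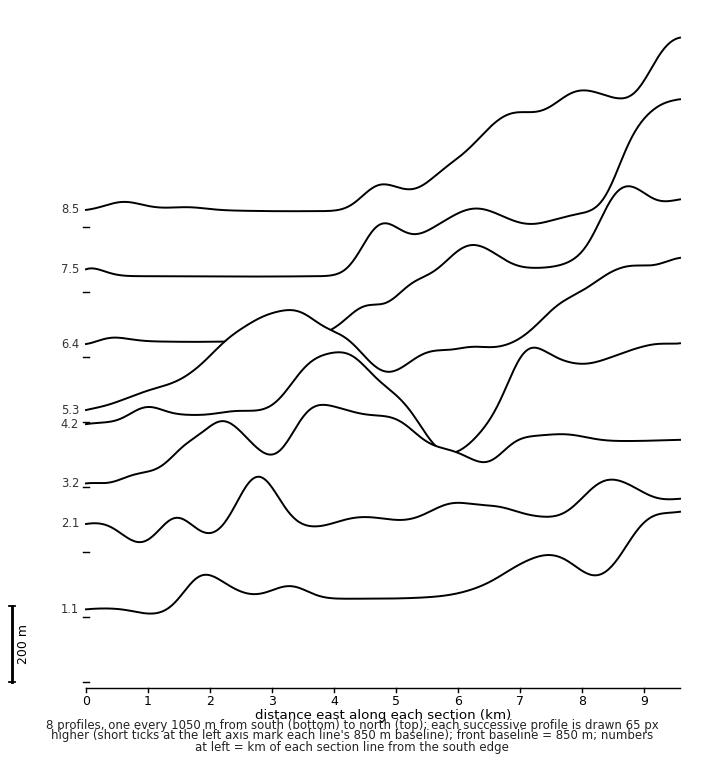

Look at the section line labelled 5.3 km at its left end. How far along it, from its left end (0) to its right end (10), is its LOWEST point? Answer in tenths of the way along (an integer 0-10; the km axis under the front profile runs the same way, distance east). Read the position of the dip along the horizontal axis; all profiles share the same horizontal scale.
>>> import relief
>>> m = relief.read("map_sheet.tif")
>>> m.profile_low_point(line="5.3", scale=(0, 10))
0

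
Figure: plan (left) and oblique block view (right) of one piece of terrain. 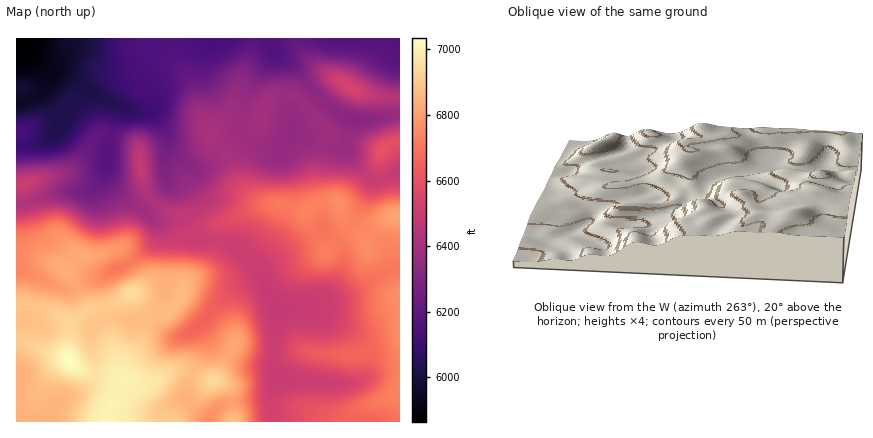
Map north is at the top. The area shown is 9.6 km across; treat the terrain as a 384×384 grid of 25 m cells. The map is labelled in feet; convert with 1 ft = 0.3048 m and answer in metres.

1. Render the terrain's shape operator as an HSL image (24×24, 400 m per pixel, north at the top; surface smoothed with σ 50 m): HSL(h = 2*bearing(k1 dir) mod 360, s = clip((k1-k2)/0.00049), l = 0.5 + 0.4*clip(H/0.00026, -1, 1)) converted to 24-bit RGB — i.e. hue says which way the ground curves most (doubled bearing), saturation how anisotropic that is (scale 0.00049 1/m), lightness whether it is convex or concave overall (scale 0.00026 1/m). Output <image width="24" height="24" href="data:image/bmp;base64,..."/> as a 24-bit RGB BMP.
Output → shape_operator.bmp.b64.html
<image width="24" height="24" href="data:image/bmp;base64,Qk32BgAAAAAAADYAAAAoAAAAGAAAABgAAAABABgAAAAAAMAGAAATCwAAEwsAAAAAAAAAAAAAh3NvhYxsV22DWn2bo4qLrJl6j4dvoJVgRX1aW66OwG+AeDU1C3Jj7fXE4o2QEwdnbViJZ51zcKWcdYCqsW27uUhnhHxGb41Mfm2On4V1VnJYP2c6d45Ns5N6lXt6pGt9s25jMoI4dj5z31B+VIsrcucAn98UEBdXV4inequxcqmsUpigRl+vrHLa2Y/oo3y5ZWR9tFRqlT5TgphFJNB2ZaFonoCEgpmkqIfEw4XHMVeFYW3Q3tvwr+Tq2ZrXEg9uW3ZQgoE7fGooaVgfVlwUKEYMeHQmwo9jZVNcil12pn7EyezgM3TWf1yakZ+EeaJ0UKagroLZlnngLtDUxnxm72AemI0hHCFYkEeTpEdWqlVUcF+0epK8ZqS9M5edo7VuWn64Z7bOeqjD0NaeTyh1g6Rzf6eNqICQZsBKFXxLtEy8wEaxlT5255SI3NesBjGLOTGepLPVmrvogYbknY/XrGzGZU2ZrJ5wbJ2TaXhbcoBI0q5EOTxkd65rlJNshmhc3GxFc2AOBzECPWYqeFyV29W/6uXKKQh5O3aTb7xfgXZPaWdJflNGmEFKjl9xlLGDgnppfF+FcriorHvMqV2rW5BJhGs/eYJNrV2Q7KTVTMabCWRDMZVoq9R35H5aTRxxYYF+g4pbfHBidGZyblR5m255j5x8faVoi53FcqbUdsPIeTWKrZLRpWHo4nTce8J/QqWal12d7q25Oqa0GodqcrFIwmJNbjiGgWduh4VidHxmcWVpU1RqeJVrpZCNnJiIrIpbeDwscy0WcbwwMZMiGn9nkHbm9tXwn0HHWmGQzrifzY2tMIGYT45YjGJWfUh/lFVyqnJTfnk/VGQ8Y3FXUbBEUKtjhKKXeko3pEJ5jMi/tbR7qVtHOGcVBjMAdM4Qt53pkpj1yMvv59P1l1HqcVyxkUuMd1d+bmiRuXW3zna5criwNYertrCLS5dOWn9HX3Cla7m0p2t9tHCqlqXm1Kn9kIHoAN87EW0lencdiYYVjjUPqx4dgD9Hg0xlf291aHlyZWt3jrWgxa3KMzOXm7SKiompYWSRd3LNnW/AdrSvmffTPa3yZzbk8dX289f0DgeBrkBir1M6glIzlnQ5emhNcXRig3FpdmxnbIlkTcNRlVZdZFegea6Dl1NXfGZUWlG6iXLV3Onvlda3QSNJPUEpm8Ml8kIAOAMgkZg3laRaVle8u47ZvX3Ng2GXiWxwa6CcgrKybKxqZE59cbpqTWaixGbUp4nIOlUBHmsAkdYEoi0RXSNFcVRUo3UzjhMLQdeQacLlo3PJiFerdHZRp1aBtX7Mn6XalKnXbZHJzH/OWF25m9KjF83tP3XtxsXtxIjbatEsS24MUVgSL3QuR3x3liqE65RfTfphNR5FfJQ/VFGPsGi3eauwb9K3edDcjITbk2PWi4PNpbTr3NTqdjWmGjsTeZgczb/85Mz/5Mn/rpnnWJWxLUdpThRp//3MLO9oMCB4i6loVF07SYk+gcFudrZeZH83QkglfGs4pLZIYI43oWEyqwBcz3YTNGsdV3gOZIMhwih//k+fyFJpLTNZFxJc9//MQxvXKTmMpkN3m29nTrBeaaxFkIk+dV49WmxHRYI/maxDjIA+U0Mwbhhq9t7TVDqfoMEWIlANGTcSjlc57oiYUj+zAHDC3vnSw0f4RBWGpUl6sbeMfqOFb4iBm2F1gpBtZ4qHYn5vjHhSnoRWQ3GYBK/609Py5rf/4sf0sGzWP2d6KW9XscV6oJ7PBNzVzeYApAAqcRyAsnd6rcOWloaYdW6DimCVr6eCYHKBdWN7eJp+i7+nSG2XJ2oQHk8EpMsMYW4X1zd4yV6/TpeGM7w4m3szWikWalcWZoExL0dtpcGXqMWnm2OvpniNUmKVwp6OZVqAZouQd76Vjic2YggCoZAZQJMYX5cHYMWCL4JUalSZu4iOfEdFhjg3iGKeiKuld4uYMWx3TdFGpqtokkmMu4+ASIyevInHnHHKib7Ijh9uiQdEqe3ozfP+udT/mqz/tXSxt0+vR3doplFNqVeTfJqrfYKbgpJ8iW+IYIGXWLtgWIhiWGOQvJmZdbxxK6aVmHe+vyWZtgLJzPX/0Pn7grDQikV9T0Eud3JQgFZon2tkTIV7hqaOlVyPoX9siY55dYmJbp2NdJ9wYX5wSIVweJtn1aKKPmpbVEMnfC9Dev7NUuaGs2AyoCMhhTMwZUlDdHh+Wmd/p32CaJGgXIuCgmCRqaqShpSXfouQfIl/ioxye3lsXXlaTXJAxqU1kUhsX1eITstXcKAeXk4admgkh2Q8jGddgG98"/>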